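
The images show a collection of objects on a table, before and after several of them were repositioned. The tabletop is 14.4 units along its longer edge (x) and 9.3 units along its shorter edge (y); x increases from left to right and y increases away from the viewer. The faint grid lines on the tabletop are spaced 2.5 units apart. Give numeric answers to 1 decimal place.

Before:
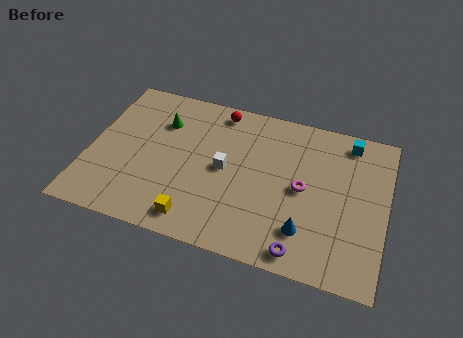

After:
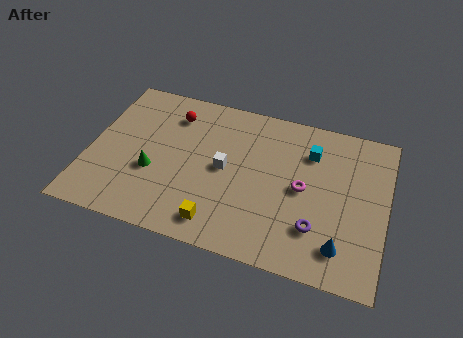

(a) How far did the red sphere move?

2.4

The red sphere moved from about (6.0, 8.2) to (3.8, 7.3), a distance of √(2.2² + 0.9²) ≈ 2.4.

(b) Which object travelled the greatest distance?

the green cone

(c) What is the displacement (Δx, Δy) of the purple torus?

(0.6, 1.5)

The purple torus was at about (10.6, 1.0) and moved to about (11.2, 2.5).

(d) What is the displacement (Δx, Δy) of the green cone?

(-0.1, -3.2)

From the two frames, the green cone sits at roughly (3.3, 6.7) before and (3.2, 3.5) after.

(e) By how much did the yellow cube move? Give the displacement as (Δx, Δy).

(1.1, 0.1)

The yellow cube was at about (5.5, 1.3) and moved to about (6.6, 1.4).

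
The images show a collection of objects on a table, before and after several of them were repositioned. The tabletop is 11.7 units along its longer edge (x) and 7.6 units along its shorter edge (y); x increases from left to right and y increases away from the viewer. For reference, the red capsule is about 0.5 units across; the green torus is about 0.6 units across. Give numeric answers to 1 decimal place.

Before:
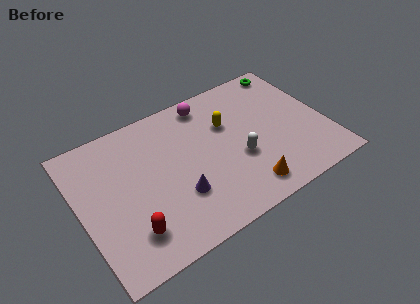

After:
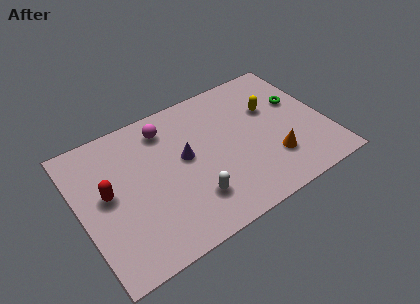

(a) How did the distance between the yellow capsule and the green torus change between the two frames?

-2.5

Before: roughly 3.8 units apart; after: 1.3. That's 2.5 units closer together.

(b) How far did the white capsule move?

2.6

The white capsule was near (7.4, 2.9) before and (5.0, 1.9) after, so it travelled √(2.4² + 1.0²) ≈ 2.6 units.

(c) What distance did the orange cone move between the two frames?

1.7

The orange cone was near (7.4, 1.2) before and (8.9, 2.1) after, so it travelled √(1.5² + 0.9²) ≈ 1.7 units.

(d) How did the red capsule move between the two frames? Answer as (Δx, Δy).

(-0.7, 2.4)

The red capsule started near (2.0, 1.7) and ended near (1.3, 4.1).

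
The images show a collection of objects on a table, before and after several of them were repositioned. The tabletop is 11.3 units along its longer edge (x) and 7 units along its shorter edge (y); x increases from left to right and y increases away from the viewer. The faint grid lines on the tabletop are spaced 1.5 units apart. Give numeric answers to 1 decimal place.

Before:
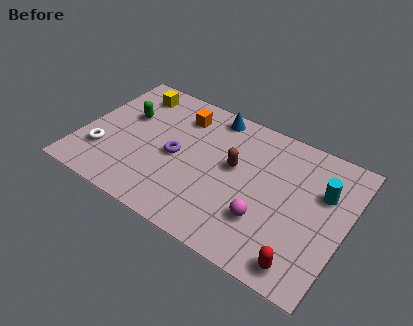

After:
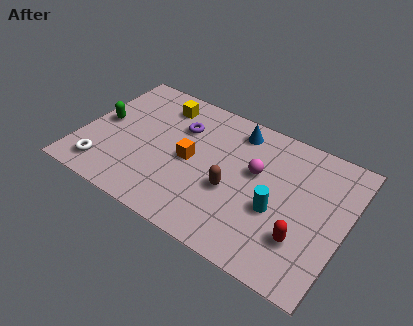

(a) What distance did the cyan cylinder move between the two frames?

2.5

The cyan cylinder was near (10.2, 4.6) before and (8.5, 2.8) after, so it travelled √(1.7² + 1.8²) ≈ 2.5 units.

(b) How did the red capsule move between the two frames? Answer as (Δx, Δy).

(-0.2, 1.1)

The red capsule started near (9.9, 0.9) and ended near (9.7, 2.0).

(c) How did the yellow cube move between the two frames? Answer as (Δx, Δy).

(1.3, -0.1)

The yellow cube started near (1.7, 5.8) and ended near (3.0, 5.7).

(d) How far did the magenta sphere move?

2.2

The magenta sphere moved from about (8.1, 2.1) to (7.4, 4.2), a distance of √(0.7² + 2.1²) ≈ 2.2.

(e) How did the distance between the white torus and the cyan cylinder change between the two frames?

-2.1

They were about 9.5 units apart before and 7.4 after — 2.1 units closer together.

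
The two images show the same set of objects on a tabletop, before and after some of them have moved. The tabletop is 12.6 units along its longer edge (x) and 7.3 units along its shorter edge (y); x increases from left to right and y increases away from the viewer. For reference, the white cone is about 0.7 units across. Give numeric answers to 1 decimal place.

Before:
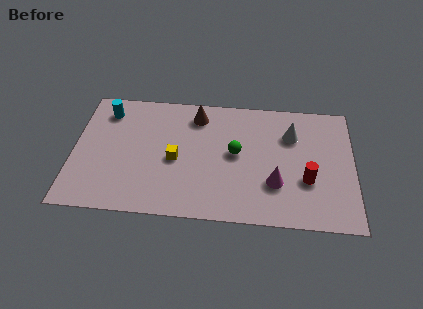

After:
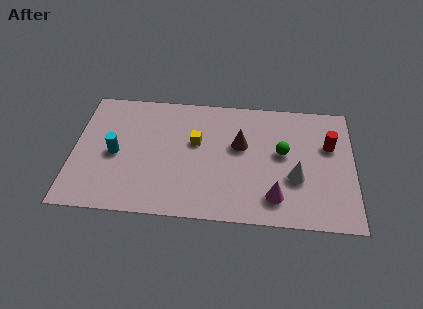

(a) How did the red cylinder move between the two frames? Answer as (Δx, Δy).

(1.0, 2.1)

From the two frames, the red cylinder sits at roughly (10.5, 2.6) before and (11.5, 4.7) after.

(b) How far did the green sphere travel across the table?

2.1

The green sphere moved from about (7.3, 3.9) to (9.4, 4.1), a distance of √(2.1² + 0.2²) ≈ 2.1.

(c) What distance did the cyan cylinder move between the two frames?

2.5

The cyan cylinder was near (1.4, 5.9) before and (1.9, 3.4) after, so it travelled √(0.5² + 2.5²) ≈ 2.5 units.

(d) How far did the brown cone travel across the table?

2.6

The brown cone was near (5.5, 6.0) before and (7.5, 4.4) after, so it travelled √(2.0² + 1.6²) ≈ 2.6 units.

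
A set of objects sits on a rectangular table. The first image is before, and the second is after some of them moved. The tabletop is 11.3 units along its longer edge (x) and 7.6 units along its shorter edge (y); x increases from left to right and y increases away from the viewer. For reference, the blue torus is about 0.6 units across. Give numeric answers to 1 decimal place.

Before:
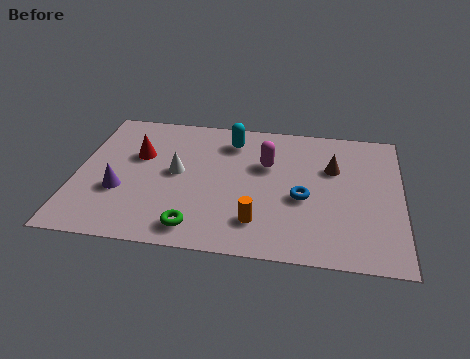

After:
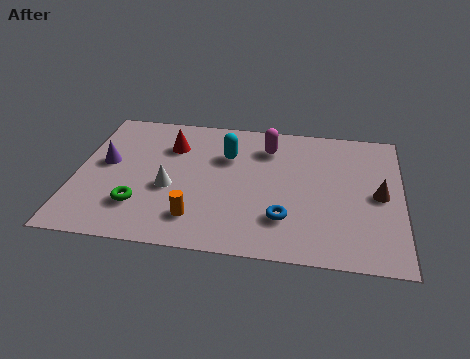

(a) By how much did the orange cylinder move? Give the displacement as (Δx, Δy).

(-2.1, -0.1)

The orange cylinder was at about (6.4, 1.7) and moved to about (4.3, 1.6).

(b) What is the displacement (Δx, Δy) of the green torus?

(-2.0, 0.9)

The green torus was at about (4.3, 1.1) and moved to about (2.3, 2.0).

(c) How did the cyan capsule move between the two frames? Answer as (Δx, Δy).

(-0.1, -0.9)

From the two frames, the cyan capsule sits at roughly (5.3, 6.1) before and (5.2, 5.2) after.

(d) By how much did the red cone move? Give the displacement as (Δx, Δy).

(1.1, 0.7)

The red cone started near (2.1, 4.8) and ended near (3.2, 5.5).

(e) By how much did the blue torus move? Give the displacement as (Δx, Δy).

(-0.6, -1.2)

From the two frames, the blue torus sits at roughly (7.9, 3.2) before and (7.3, 2.0) after.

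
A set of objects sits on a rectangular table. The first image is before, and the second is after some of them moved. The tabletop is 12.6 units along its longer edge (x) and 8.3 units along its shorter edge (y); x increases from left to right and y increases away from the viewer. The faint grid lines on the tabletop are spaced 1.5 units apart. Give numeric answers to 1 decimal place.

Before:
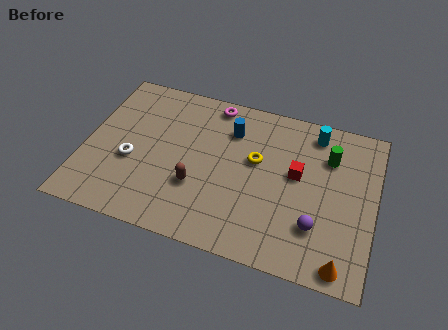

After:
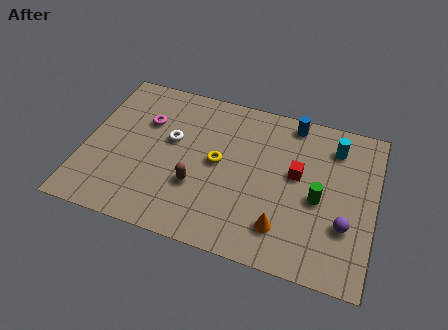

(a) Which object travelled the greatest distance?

the magenta torus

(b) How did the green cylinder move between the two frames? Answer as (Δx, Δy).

(-0.3, -2.3)

From the two frames, the green cylinder sits at roughly (10.5, 6.0) before and (10.2, 3.7) after.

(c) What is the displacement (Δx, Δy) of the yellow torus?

(-1.6, -0.6)

From the two frames, the yellow torus sits at roughly (7.4, 4.9) before and (5.8, 4.3) after.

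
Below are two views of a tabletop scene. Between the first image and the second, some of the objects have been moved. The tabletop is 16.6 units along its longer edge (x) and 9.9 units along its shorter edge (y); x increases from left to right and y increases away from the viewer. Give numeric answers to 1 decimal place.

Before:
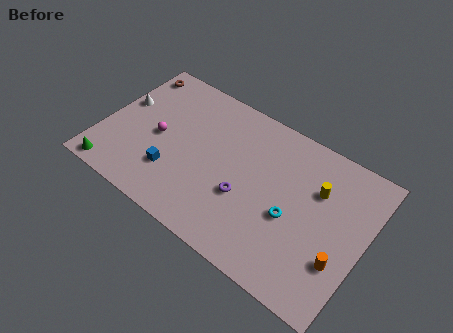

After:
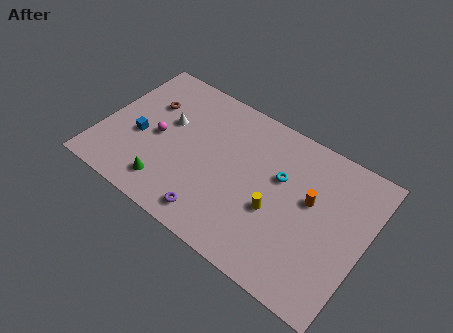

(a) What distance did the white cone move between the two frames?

3.0

The white cone moved from about (0.9, 5.9) to (3.9, 6.0), a distance of √(3.0² + 0.1²) ≈ 3.0.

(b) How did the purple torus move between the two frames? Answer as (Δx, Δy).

(-1.6, -2.3)

The purple torus was at about (9.3, 3.7) and moved to about (7.7, 1.4).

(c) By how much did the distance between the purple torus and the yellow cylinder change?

-0.8

They were about 5.1 units apart before and 4.3 after — 0.8 units closer together.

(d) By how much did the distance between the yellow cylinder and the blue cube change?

-0.6

Before: roughly 9.4 units apart; after: 8.8. That's 0.6 units closer together.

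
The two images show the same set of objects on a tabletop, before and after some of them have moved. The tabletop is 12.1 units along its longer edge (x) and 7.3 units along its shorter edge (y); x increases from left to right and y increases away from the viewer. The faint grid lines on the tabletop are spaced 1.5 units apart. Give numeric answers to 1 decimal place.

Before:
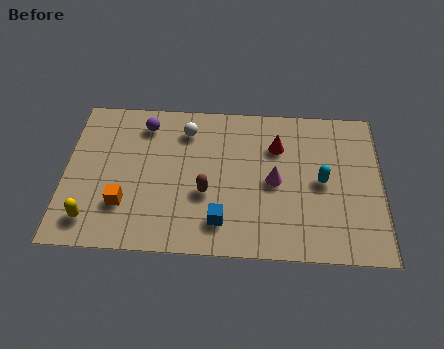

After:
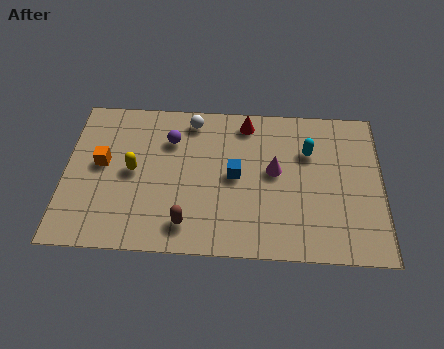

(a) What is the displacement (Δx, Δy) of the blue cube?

(0.5, 2.2)

From the two frames, the blue cube sits at roughly (6.0, 1.5) before and (6.5, 3.7) after.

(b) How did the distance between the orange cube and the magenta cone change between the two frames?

+0.7

The distance was about 5.9 in the first image and 6.6 in the second, so they moved 0.7 units further apart.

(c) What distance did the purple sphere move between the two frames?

1.2

From (3.0, 6.0) to (4.0, 5.3), the purple sphere covered √(1.0² + 0.7²) ≈ 1.2 units.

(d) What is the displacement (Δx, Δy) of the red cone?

(-1.2, 1.1)

From the two frames, the red cone sits at roughly (8.1, 5.2) before and (6.9, 6.3) after.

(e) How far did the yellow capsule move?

2.8

From (1.1, 1.3) to (2.6, 3.7), the yellow capsule covered √(1.5² + 2.4²) ≈ 2.8 units.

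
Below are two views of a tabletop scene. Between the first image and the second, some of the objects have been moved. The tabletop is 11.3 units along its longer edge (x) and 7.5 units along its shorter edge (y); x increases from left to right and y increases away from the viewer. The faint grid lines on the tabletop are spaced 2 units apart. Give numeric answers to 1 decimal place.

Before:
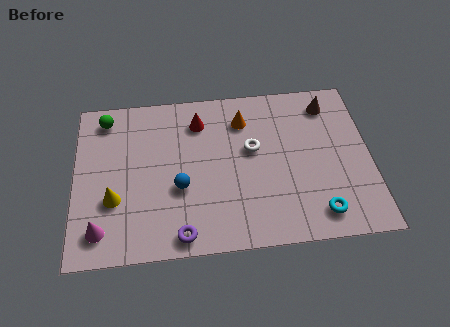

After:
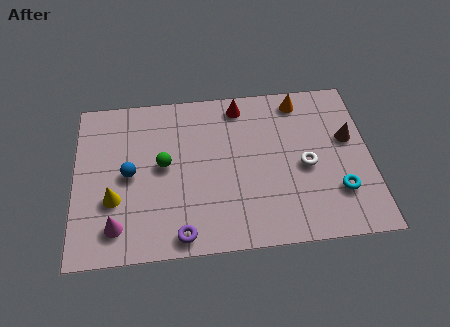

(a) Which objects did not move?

the yellow cone and the purple torus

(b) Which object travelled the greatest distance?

the green sphere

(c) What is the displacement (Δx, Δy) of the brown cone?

(0.7, -1.7)

From the two frames, the brown cone sits at roughly (9.8, 6.2) before and (10.5, 4.5) after.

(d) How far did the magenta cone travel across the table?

0.6

From (1.0, 1.3) to (1.6, 1.4), the magenta cone covered √(0.6² + 0.1²) ≈ 0.6 units.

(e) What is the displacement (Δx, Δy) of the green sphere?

(2.2, -2.4)

The green sphere started near (1.2, 6.4) and ended near (3.4, 4.0).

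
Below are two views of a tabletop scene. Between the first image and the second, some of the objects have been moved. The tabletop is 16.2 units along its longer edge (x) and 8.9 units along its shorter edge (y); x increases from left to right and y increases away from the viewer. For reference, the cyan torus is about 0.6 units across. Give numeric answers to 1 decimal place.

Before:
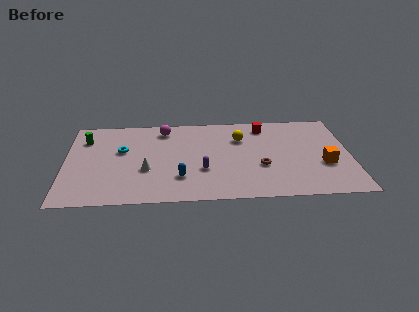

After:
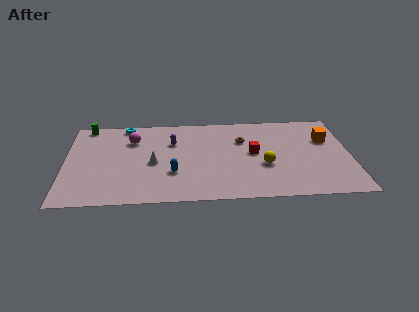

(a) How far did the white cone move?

0.8

The white cone was near (4.6, 3.3) before and (5.0, 4.0) after, so it travelled √(0.4² + 0.7²) ≈ 0.8 units.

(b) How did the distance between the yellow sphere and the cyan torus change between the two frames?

+2.3

Before: roughly 6.9 units apart; after: 9.2. That's 2.3 units further apart.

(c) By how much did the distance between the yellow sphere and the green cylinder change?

+2.2

Before: roughly 8.9 units apart; after: 11.1. That's 2.2 units further apart.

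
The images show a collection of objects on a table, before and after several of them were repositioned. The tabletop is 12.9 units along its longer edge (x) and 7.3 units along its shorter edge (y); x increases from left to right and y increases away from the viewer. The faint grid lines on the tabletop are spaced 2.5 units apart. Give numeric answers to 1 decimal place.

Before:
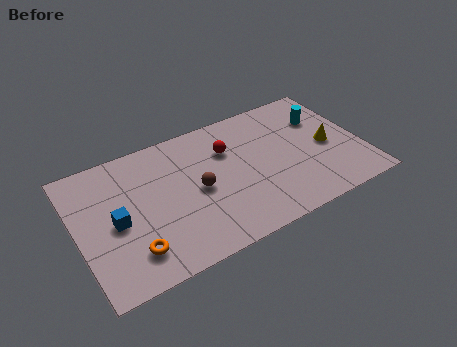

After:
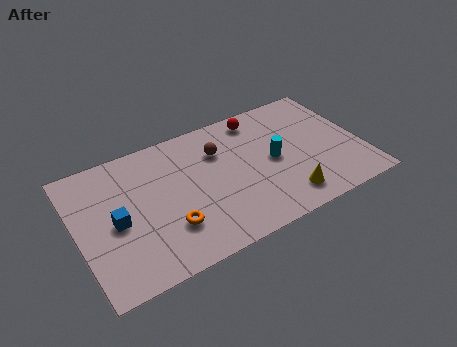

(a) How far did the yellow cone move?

3.1

The yellow cone moved from about (11.4, 3.4) to (9.1, 1.3), a distance of √(2.3² + 2.1²) ≈ 3.1.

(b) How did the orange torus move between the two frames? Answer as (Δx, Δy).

(1.7, 0.5)

From the two frames, the orange torus sits at roughly (2.2, 1.6) before and (3.9, 2.1) after.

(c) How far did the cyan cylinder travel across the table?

2.9

From (11.4, 5.1) to (8.9, 3.6), the cyan cylinder covered √(2.5² + 1.5²) ≈ 2.9 units.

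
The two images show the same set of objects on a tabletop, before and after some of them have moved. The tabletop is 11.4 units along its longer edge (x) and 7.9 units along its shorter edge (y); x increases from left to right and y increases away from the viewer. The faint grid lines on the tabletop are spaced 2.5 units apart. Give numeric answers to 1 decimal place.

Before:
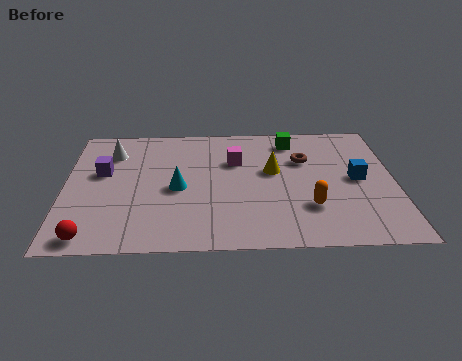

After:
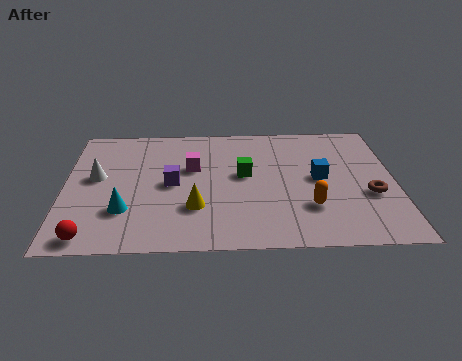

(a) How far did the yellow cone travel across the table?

3.5

The yellow cone was near (7.2, 4.6) before and (4.5, 2.4) after, so it travelled √(2.7² + 2.2²) ≈ 3.5 units.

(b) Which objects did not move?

the red sphere and the orange capsule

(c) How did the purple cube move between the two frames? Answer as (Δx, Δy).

(2.4, -0.8)

The purple cube was at about (1.3, 4.7) and moved to about (3.7, 3.9).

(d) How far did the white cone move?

1.7

The white cone moved from about (1.6, 6.0) to (1.1, 4.4), a distance of √(0.5² + 1.6²) ≈ 1.7.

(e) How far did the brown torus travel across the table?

3.2

The brown torus moved from about (8.3, 5.3) to (10.5, 3.0), a distance of √(2.2² + 2.3²) ≈ 3.2.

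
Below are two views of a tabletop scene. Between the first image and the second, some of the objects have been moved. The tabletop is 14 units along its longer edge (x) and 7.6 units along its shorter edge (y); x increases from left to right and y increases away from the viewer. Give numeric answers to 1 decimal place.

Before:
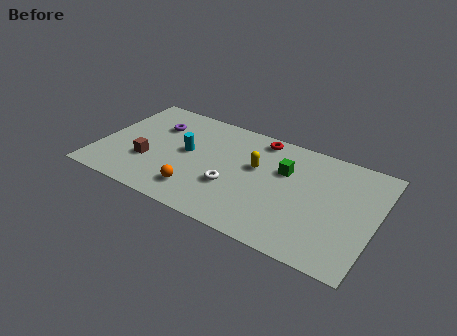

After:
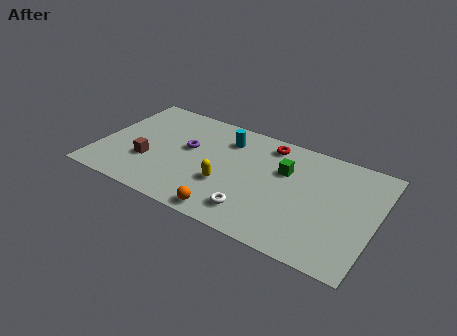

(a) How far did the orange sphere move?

1.9

The orange sphere moved from about (5.3, 1.6) to (7.0, 0.8), a distance of √(1.7² + 0.8²) ≈ 1.9.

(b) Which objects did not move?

the green cube and the brown cube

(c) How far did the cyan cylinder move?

2.5

The cyan cylinder was near (4.4, 4.1) before and (6.2, 5.9) after, so it travelled √(1.8² + 1.8²) ≈ 2.5 units.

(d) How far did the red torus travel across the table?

0.5

The red torus was near (7.8, 6.7) before and (8.3, 6.5) after, so it travelled √(0.5² + 0.2²) ≈ 0.5 units.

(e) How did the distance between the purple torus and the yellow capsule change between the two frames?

-2.6

They were about 5.4 units apart before and 2.8 after — 2.6 units closer together.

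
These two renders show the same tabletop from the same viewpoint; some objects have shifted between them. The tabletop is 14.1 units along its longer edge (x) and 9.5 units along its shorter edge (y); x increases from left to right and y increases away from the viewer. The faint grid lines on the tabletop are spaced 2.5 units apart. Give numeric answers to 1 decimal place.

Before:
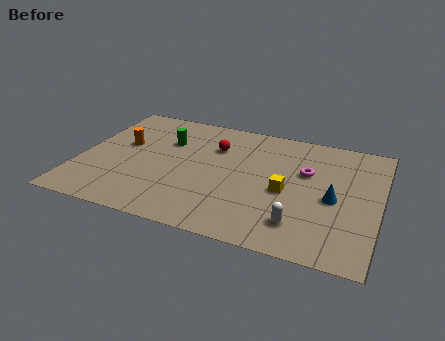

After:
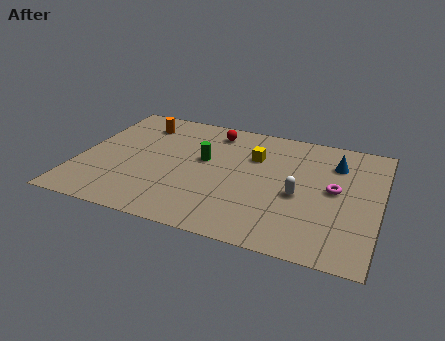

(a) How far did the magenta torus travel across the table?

1.7

The magenta torus was near (10.6, 6.0) before and (12.0, 5.0) after, so it travelled √(1.4² + 1.0²) ≈ 1.7 units.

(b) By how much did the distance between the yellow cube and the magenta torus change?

+2.2

Before: roughly 2.0 units apart; after: 4.2. That's 2.2 units further apart.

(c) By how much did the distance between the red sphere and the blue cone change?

-0.3

Before: roughly 6.3 units apart; after: 6.0. That's 0.3 units closer together.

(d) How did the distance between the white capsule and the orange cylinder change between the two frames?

-0.8

The distance was about 9.4 in the first image and 8.6 in the second, so they moved 0.8 units closer together.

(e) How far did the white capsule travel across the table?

2.1

The white capsule was near (10.6, 2.0) before and (10.4, 4.1) after, so it travelled √(0.2² + 2.1²) ≈ 2.1 units.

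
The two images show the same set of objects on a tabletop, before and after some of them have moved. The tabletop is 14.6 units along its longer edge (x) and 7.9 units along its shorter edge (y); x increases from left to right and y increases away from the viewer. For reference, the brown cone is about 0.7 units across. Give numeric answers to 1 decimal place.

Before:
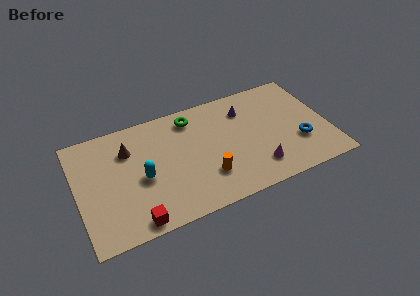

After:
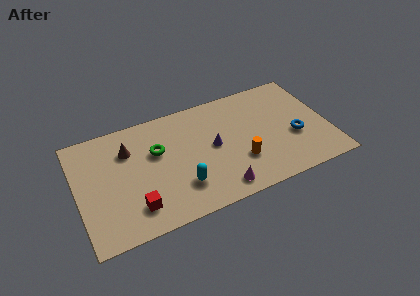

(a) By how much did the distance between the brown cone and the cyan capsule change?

+2.2

The distance was about 2.3 in the first image and 4.5 in the second, so they moved 2.2 units further apart.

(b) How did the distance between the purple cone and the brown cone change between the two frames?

-1.8

They were about 6.9 units apart before and 5.1 after — 1.8 units closer together.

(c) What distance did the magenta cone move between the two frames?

2.4

The magenta cone moved from about (10.2, 1.7) to (7.9, 1.1), a distance of √(2.3² + 0.6²) ≈ 2.4.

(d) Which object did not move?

the brown cone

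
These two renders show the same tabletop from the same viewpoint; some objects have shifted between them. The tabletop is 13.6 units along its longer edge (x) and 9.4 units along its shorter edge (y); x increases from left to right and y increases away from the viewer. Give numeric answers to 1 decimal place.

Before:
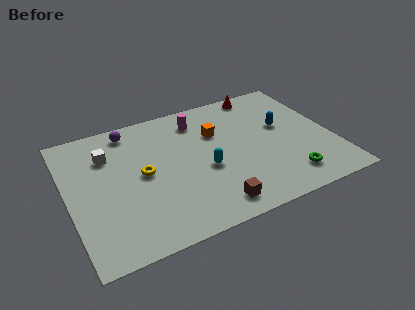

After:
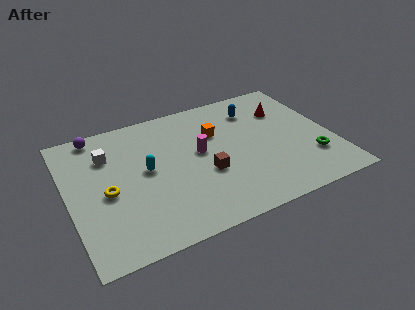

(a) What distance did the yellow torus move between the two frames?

2.0

The yellow torus was near (3.8, 4.8) before and (1.9, 4.2) after, so it travelled √(1.9² + 0.6²) ≈ 2.0 units.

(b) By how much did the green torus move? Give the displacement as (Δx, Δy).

(1.4, 0.9)

The green torus started near (10.9, 1.7) and ended near (12.3, 2.6).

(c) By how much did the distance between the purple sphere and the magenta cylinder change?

+2.4

The distance was about 3.6 in the first image and 6.0 in the second, so they moved 2.4 units further apart.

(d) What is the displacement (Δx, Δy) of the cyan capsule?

(-2.9, 1.1)

The cyan capsule was at about (6.9, 3.9) and moved to about (4.0, 5.0).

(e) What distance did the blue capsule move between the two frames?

2.2

The blue capsule was near (11.2, 5.5) before and (10.0, 7.3) after, so it travelled √(1.2² + 1.8²) ≈ 2.2 units.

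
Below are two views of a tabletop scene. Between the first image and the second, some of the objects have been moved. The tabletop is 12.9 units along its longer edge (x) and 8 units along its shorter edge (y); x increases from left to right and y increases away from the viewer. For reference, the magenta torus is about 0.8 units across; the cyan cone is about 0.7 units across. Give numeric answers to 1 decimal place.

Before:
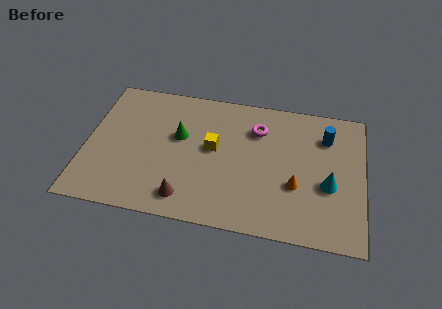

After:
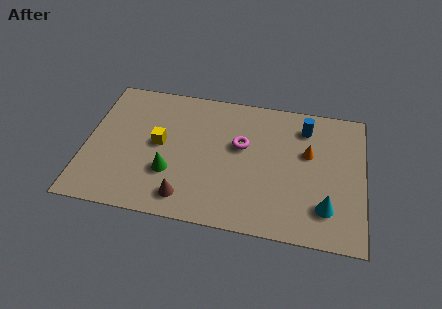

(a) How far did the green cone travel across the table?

2.2

The green cone was near (4.3, 4.8) before and (4.0, 2.6) after, so it travelled √(0.3² + 2.2²) ≈ 2.2 units.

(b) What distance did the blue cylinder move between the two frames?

1.1

From (11.1, 6.0) to (10.1, 6.4), the blue cylinder covered √(1.0² + 0.4²) ≈ 1.1 units.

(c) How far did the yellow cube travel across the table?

2.5

The yellow cube moved from about (5.9, 4.4) to (3.4, 4.2), a distance of √(2.5² + 0.2²) ≈ 2.5.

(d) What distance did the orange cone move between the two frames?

2.1

The orange cone was near (9.8, 2.9) before and (10.3, 4.9) after, so it travelled √(0.5² + 2.0²) ≈ 2.1 units.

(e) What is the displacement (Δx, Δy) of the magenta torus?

(-0.7, -1.1)

The magenta torus was at about (7.9, 5.9) and moved to about (7.2, 4.8).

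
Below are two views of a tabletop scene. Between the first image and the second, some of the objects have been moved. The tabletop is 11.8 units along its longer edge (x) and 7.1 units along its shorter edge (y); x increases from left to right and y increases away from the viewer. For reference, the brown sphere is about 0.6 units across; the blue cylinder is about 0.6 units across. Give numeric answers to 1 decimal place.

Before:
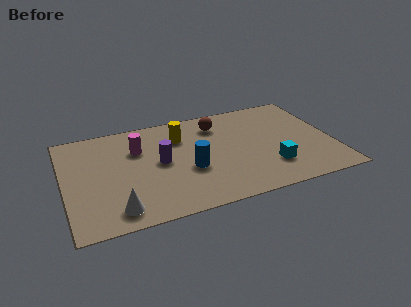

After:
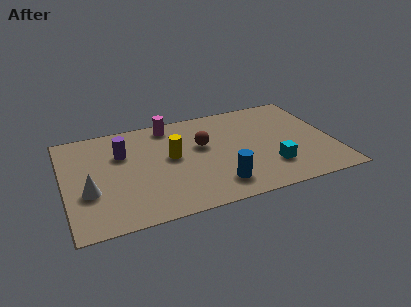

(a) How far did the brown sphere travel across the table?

1.5

The brown sphere was near (6.9, 5.6) before and (6.1, 4.3) after, so it travelled √(0.8² + 1.3²) ≈ 1.5 units.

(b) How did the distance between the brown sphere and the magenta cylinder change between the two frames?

-1.4

The distance was about 3.7 in the first image and 2.3 in the second, so they moved 1.4 units closer together.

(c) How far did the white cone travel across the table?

1.9

The white cone was near (2.1, 1.1) before and (1.0, 2.6) after, so it travelled √(1.1² + 1.5²) ≈ 1.9 units.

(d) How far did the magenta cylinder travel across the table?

2.0

The magenta cylinder moved from about (3.3, 4.9) to (4.8, 6.2), a distance of √(1.5² + 1.3²) ≈ 2.0.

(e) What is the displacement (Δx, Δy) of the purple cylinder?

(-1.6, 1.1)

From the two frames, the purple cylinder sits at roughly (4.2, 3.7) before and (2.6, 4.8) after.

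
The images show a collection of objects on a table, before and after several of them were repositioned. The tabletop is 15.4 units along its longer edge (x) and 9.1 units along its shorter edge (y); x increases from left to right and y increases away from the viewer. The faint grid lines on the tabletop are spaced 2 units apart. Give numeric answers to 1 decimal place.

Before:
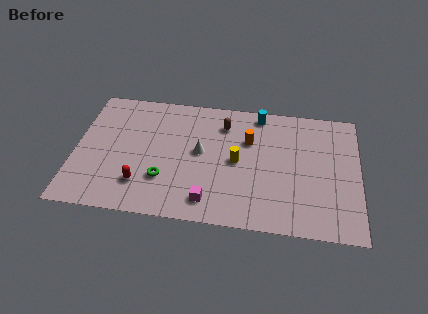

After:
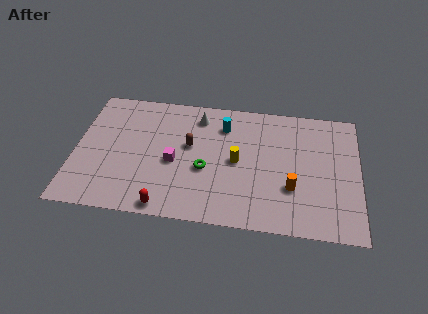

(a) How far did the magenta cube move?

3.2

From (7.4, 1.5) to (5.4, 4.0), the magenta cube covered √(2.0² + 2.5²) ≈ 3.2 units.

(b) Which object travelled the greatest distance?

the orange cylinder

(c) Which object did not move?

the yellow cylinder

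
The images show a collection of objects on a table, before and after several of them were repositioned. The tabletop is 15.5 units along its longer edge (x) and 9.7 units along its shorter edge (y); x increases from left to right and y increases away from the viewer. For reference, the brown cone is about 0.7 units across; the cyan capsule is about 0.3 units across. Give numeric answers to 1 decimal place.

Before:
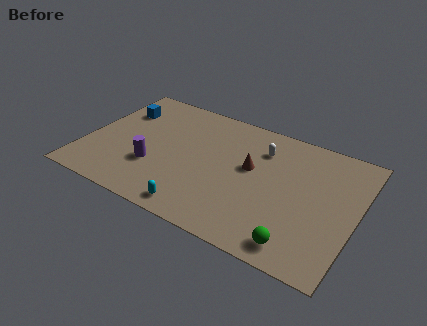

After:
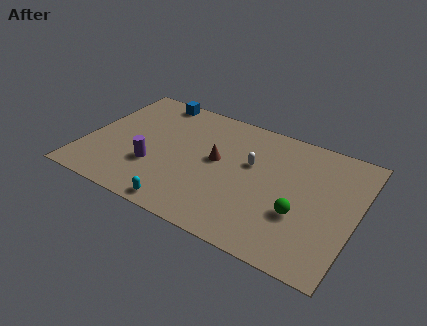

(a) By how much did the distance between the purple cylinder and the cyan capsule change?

-0.5

They were about 3.6 units apart before and 3.1 after — 0.5 units closer together.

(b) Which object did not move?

the purple cylinder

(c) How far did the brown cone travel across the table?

1.9

The brown cone was near (9.4, 5.6) before and (7.5, 5.3) after, so it travelled √(1.9² + 0.3²) ≈ 1.9 units.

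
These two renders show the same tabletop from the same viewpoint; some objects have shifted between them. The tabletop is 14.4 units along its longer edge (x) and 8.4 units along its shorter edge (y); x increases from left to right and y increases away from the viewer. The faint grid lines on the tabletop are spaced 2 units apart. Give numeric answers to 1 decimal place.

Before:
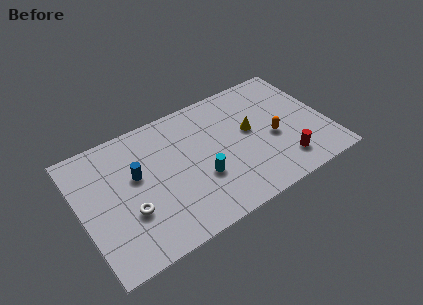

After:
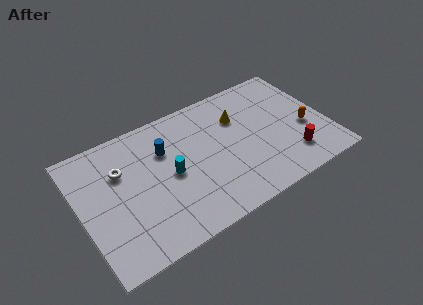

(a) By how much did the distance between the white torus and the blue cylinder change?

+0.4

They were about 2.2 units apart before and 2.6 after — 0.4 units further apart.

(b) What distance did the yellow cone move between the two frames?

1.3

The yellow cone was near (10.0, 4.7) before and (9.5, 5.9) after, so it travelled √(0.5² + 1.2²) ≈ 1.3 units.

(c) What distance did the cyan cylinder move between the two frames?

1.9

The cyan cylinder moved from about (6.8, 3.0) to (5.2, 4.1), a distance of √(1.6² + 1.1²) ≈ 1.9.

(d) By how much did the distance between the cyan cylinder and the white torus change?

-1.1

The distance was about 4.2 in the first image and 3.1 in the second, so they moved 1.1 units closer together.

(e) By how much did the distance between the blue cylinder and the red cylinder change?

-0.9

They were about 8.8 units apart before and 7.9 after — 0.9 units closer together.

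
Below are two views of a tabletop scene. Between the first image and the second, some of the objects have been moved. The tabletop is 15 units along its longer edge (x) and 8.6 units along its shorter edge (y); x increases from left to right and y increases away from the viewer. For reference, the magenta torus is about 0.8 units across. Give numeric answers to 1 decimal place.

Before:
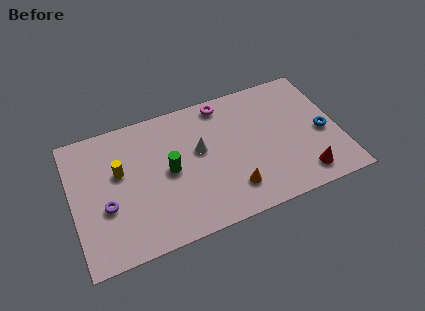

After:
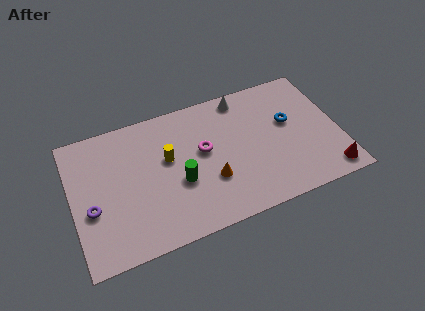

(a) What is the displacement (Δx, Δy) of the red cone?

(1.4, -0.3)

From the two frames, the red cone sits at roughly (12.7, 1.4) before and (14.1, 1.1) after.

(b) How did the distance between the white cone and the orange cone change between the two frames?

+1.8

The distance was about 3.4 in the first image and 5.2 in the second, so they moved 1.8 units further apart.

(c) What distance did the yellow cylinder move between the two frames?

2.7

The yellow cylinder moved from about (2.7, 5.2) to (5.4, 5.1), a distance of √(2.7² + 0.1²) ≈ 2.7.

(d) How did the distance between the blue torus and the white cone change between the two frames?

-3.5

They were about 7.0 units apart before and 3.5 after — 3.5 units closer together.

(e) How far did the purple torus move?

0.8

From (1.8, 3.3) to (1.0, 3.4), the purple torus covered √(0.8² + 0.1²) ≈ 0.8 units.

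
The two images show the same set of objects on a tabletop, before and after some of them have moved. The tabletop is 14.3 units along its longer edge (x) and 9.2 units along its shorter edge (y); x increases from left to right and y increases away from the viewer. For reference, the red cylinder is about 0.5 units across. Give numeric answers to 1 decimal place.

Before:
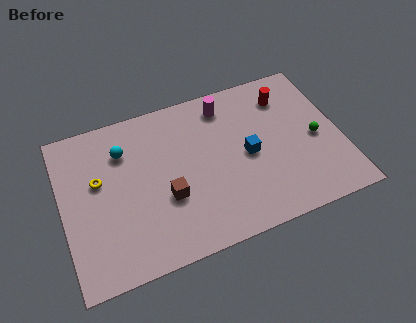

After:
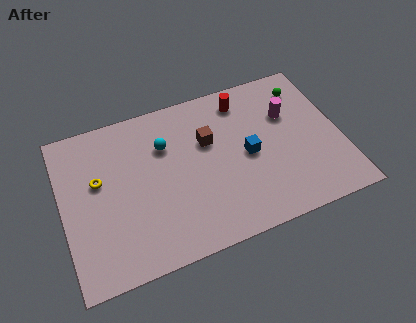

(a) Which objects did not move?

the blue cube and the yellow torus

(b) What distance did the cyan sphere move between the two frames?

2.1

From (3.3, 6.8) to (5.4, 6.4), the cyan sphere covered √(2.1² + 0.4²) ≈ 2.1 units.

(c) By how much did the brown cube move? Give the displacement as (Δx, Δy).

(2.4, 2.5)

The brown cube started near (5.2, 3.4) and ended near (7.6, 5.9).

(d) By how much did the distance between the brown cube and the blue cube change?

-2.0

They were about 4.4 units apart before and 2.4 after — 2.0 units closer together.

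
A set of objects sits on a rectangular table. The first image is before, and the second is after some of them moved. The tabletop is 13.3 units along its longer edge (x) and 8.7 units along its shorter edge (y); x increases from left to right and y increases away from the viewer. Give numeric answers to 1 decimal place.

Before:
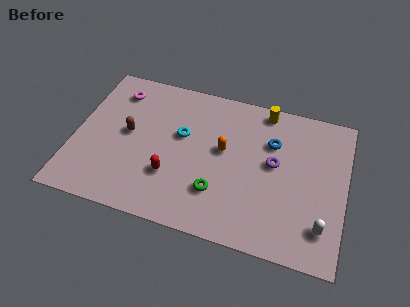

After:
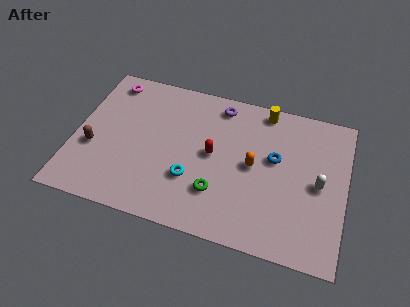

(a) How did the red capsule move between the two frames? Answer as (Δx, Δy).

(1.9, 1.8)

The red capsule was at about (4.9, 2.7) and moved to about (6.8, 4.5).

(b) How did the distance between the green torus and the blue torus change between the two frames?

-0.6

Before: roughly 4.3 units apart; after: 3.7. That's 0.6 units closer together.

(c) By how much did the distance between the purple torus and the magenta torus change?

-2.8

They were about 8.3 units apart before and 5.5 after — 2.8 units closer together.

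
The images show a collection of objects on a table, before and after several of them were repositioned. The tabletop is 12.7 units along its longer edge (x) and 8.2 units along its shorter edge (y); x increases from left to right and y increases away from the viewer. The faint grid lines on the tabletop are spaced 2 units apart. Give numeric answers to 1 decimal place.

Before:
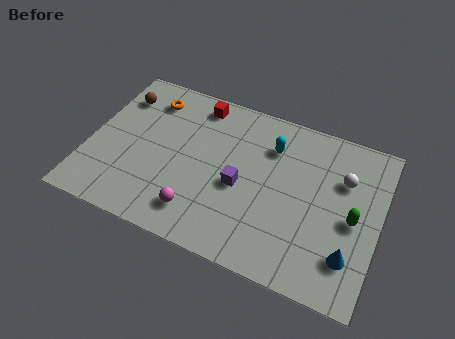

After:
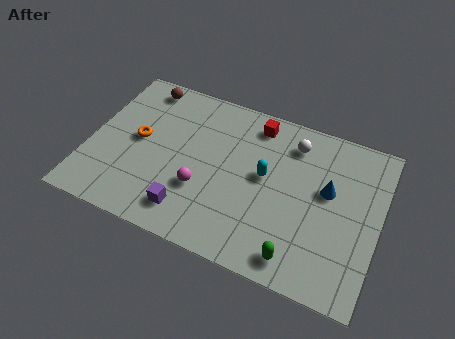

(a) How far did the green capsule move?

3.4

The green capsule was near (11.6, 3.8) before and (9.5, 1.1) after, so it travelled √(2.1² + 2.7²) ≈ 3.4 units.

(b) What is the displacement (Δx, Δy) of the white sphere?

(-2.3, 1.0)

The white sphere started near (11.0, 5.6) and ended near (8.7, 6.6).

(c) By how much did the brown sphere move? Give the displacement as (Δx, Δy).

(0.9, 0.9)

The brown sphere started near (1.0, 6.3) and ended near (1.9, 7.2).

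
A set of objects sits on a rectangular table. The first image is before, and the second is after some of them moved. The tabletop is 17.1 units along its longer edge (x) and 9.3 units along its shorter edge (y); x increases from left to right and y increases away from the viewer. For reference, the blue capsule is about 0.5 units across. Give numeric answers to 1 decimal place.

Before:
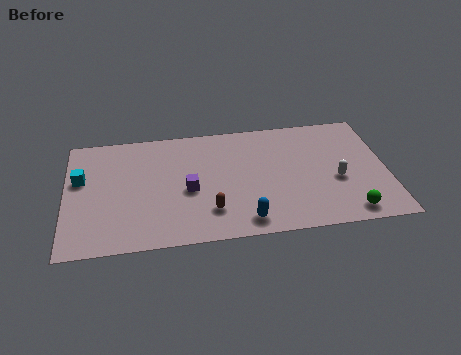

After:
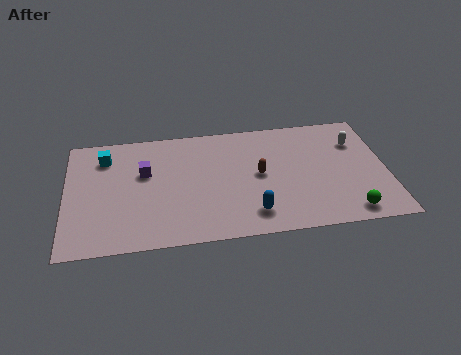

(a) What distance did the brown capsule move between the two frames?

3.7

The brown capsule was near (7.6, 2.3) before and (10.3, 4.8) after, so it travelled √(2.7² + 2.5²) ≈ 3.7 units.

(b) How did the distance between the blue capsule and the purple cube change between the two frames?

+2.9

Before: roughly 4.0 units apart; after: 6.9. That's 2.9 units further apart.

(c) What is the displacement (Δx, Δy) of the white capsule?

(1.2, 2.9)

The white capsule was at about (14.4, 3.8) and moved to about (15.6, 6.7).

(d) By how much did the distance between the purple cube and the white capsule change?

+3.5

The distance was about 7.9 in the first image and 11.4 in the second, so they moved 3.5 units further apart.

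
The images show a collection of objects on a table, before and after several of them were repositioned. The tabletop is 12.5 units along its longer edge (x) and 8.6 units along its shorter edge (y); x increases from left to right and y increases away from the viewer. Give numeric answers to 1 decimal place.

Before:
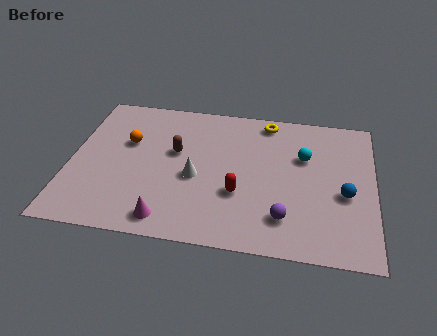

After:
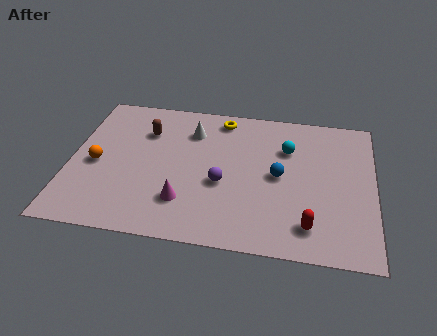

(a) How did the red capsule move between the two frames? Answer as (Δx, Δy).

(2.9, -1.4)

The red capsule was at about (7.0, 3.0) and moved to about (9.9, 1.6).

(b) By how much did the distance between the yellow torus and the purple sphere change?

-1.8

They were about 5.8 units apart before and 4.0 after — 1.8 units closer together.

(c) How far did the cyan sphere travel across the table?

0.8

From (9.6, 5.6) to (8.9, 6.0), the cyan sphere covered √(0.7² + 0.4²) ≈ 0.8 units.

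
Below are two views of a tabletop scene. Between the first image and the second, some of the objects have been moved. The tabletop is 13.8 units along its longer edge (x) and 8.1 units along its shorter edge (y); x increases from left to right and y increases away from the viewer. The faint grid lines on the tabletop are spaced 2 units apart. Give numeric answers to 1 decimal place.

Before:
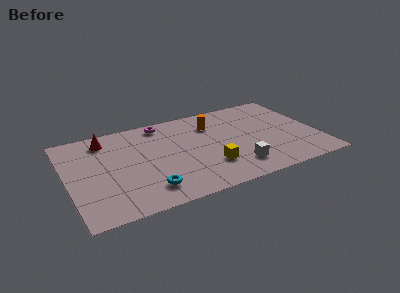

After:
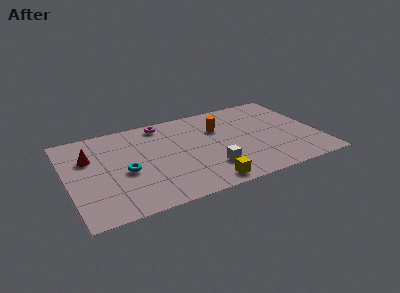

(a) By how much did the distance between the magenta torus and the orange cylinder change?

+0.5

The distance was about 2.9 in the first image and 3.4 in the second, so they moved 0.5 units further apart.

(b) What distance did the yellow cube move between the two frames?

1.5

From (7.6, 2.3) to (7.2, 0.9), the yellow cube covered √(0.4² + 1.4²) ≈ 1.5 units.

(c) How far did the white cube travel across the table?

1.5

The white cube was near (9.0, 1.7) before and (7.6, 2.1) after, so it travelled √(1.4² + 0.4²) ≈ 1.5 units.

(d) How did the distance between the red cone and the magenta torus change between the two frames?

+1.3

The distance was about 3.2 in the first image and 4.5 in the second, so they moved 1.3 units further apart.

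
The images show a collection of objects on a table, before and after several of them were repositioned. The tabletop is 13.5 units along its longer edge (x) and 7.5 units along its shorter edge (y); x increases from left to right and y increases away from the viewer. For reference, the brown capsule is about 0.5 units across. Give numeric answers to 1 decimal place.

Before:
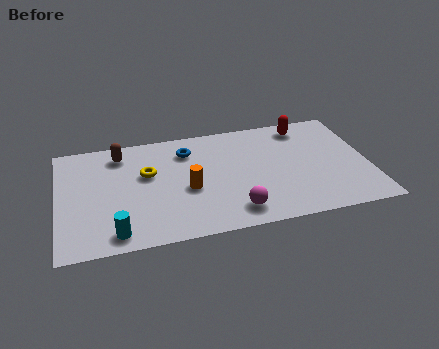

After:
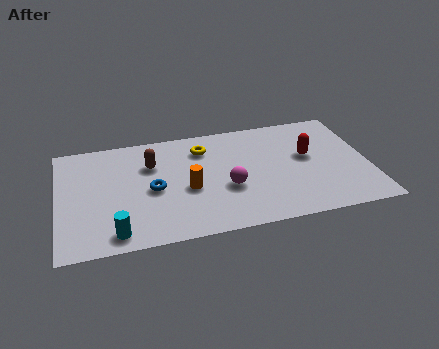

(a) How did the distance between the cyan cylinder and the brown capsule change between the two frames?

-0.7

Before: roughly 5.2 units apart; after: 4.5. That's 0.7 units closer together.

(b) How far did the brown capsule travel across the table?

1.6

From (2.8, 6.2) to (4.1, 5.2), the brown capsule covered √(1.3² + 1.0²) ≈ 1.6 units.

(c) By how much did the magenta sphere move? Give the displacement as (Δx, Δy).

(-0.2, 1.6)

The magenta sphere was at about (7.5, 1.3) and moved to about (7.3, 2.9).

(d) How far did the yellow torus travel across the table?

2.8

The yellow torus was near (3.9, 4.6) before and (6.4, 5.8) after, so it travelled √(2.5² + 1.2²) ≈ 2.8 units.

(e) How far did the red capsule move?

2.1

From (10.9, 6.4) to (10.9, 4.3), the red capsule covered √(0.0² + 2.1²) ≈ 2.1 units.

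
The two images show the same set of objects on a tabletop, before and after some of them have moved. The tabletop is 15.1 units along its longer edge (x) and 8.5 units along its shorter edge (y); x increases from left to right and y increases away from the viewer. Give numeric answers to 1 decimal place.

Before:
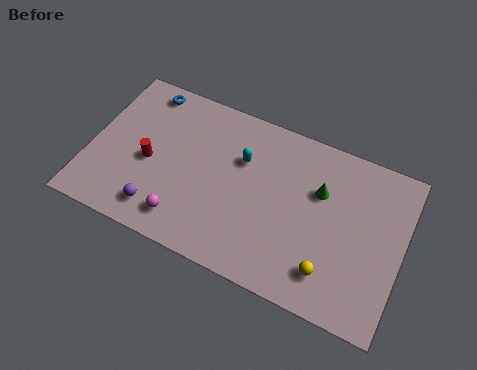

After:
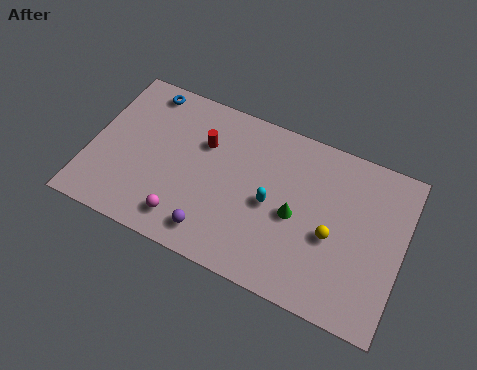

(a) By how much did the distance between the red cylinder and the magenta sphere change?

+1.3

Before: roughly 3.0 units apart; after: 4.3. That's 1.3 units further apart.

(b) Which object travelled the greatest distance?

the red cylinder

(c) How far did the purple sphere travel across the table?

2.6

From (3.7, 1.5) to (6.3, 1.4), the purple sphere covered √(2.6² + 0.1²) ≈ 2.6 units.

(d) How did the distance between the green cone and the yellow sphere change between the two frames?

-2.1

The distance was about 3.9 in the first image and 1.8 in the second, so they moved 2.1 units closer together.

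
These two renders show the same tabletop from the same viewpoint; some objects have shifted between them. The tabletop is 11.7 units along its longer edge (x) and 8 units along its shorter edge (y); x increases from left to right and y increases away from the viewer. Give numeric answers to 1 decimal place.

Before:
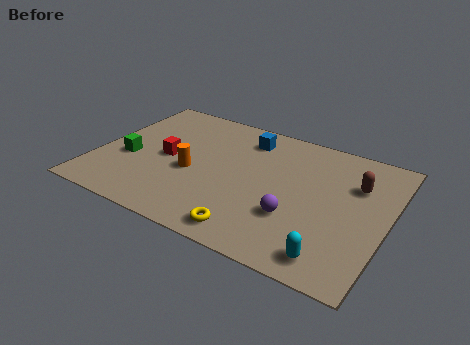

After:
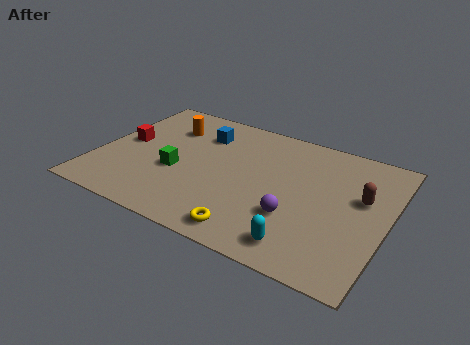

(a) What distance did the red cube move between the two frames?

1.8

The red cube was near (2.8, 3.9) before and (1.0, 4.2) after, so it travelled √(1.8² + 0.3²) ≈ 1.8 units.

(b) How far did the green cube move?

2.0

The green cube was near (1.3, 3.2) before and (3.3, 3.2) after, so it travelled √(2.0² + 0.0²) ≈ 2.0 units.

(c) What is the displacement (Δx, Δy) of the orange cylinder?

(-1.4, 2.5)

The orange cylinder was at about (3.9, 3.4) and moved to about (2.5, 5.9).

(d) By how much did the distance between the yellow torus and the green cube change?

-1.8

Before: roughly 5.8 units apart; after: 4.0. That's 1.8 units closer together.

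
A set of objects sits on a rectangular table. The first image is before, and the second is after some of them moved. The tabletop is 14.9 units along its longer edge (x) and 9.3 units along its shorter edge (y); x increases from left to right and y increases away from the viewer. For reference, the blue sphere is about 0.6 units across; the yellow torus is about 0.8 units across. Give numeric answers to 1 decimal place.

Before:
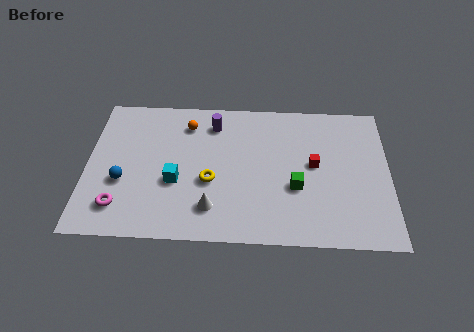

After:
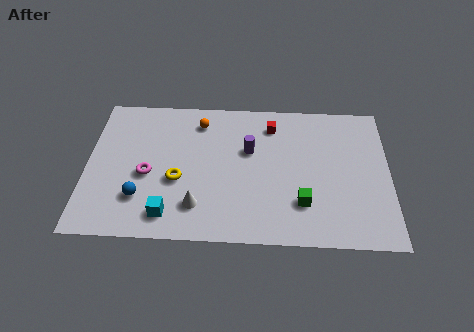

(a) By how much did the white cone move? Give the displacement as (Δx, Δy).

(-0.7, 0.1)

The white cone started near (6.2, 2.0) and ended near (5.5, 2.1).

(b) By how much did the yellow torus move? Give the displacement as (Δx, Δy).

(-1.6, 0.0)

The yellow torus was at about (6.1, 3.7) and moved to about (4.5, 3.7).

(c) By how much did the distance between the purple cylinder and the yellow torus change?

+0.3

They were about 3.8 units apart before and 4.1 after — 0.3 units further apart.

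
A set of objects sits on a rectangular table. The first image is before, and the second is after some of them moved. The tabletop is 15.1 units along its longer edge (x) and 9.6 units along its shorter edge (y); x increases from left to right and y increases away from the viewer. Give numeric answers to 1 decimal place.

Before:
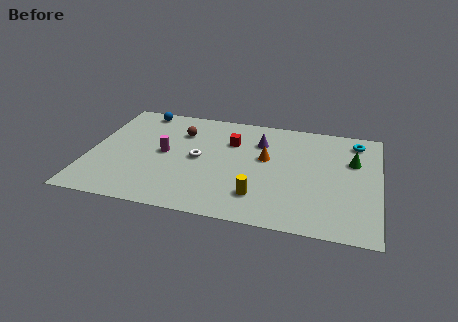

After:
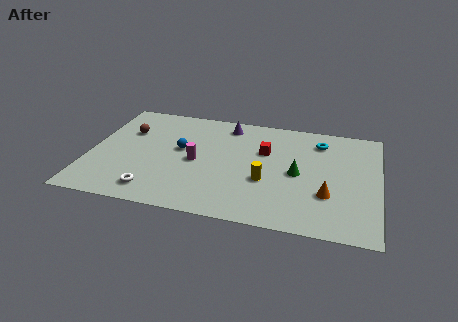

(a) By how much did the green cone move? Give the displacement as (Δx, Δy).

(-2.8, -1.7)

The green cone was at about (13.7, 6.3) and moved to about (10.9, 4.6).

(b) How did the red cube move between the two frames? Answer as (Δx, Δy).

(1.8, -0.5)

The red cube was at about (7.3, 6.7) and moved to about (9.1, 6.2).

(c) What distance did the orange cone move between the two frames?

4.1

The orange cone was near (9.2, 5.6) before and (12.5, 3.1) after, so it travelled √(3.3² + 2.5²) ≈ 4.1 units.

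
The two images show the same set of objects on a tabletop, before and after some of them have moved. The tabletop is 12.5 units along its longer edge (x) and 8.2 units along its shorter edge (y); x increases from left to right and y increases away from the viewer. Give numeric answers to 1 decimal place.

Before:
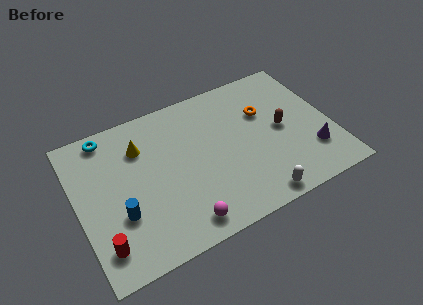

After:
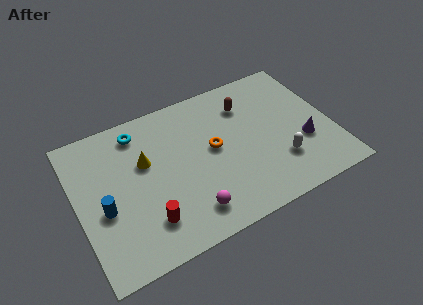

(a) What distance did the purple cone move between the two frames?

0.8

From (11.3, 2.2) to (11.0, 2.9), the purple cone covered √(0.3² + 0.7²) ≈ 0.8 units.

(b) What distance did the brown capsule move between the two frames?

2.6

The brown capsule was near (10.1, 4.1) before and (8.6, 6.2) after, so it travelled √(1.5² + 2.1²) ≈ 2.6 units.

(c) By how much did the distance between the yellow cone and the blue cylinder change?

-0.7

Before: roughly 3.5 units apart; after: 2.8. That's 0.7 units closer together.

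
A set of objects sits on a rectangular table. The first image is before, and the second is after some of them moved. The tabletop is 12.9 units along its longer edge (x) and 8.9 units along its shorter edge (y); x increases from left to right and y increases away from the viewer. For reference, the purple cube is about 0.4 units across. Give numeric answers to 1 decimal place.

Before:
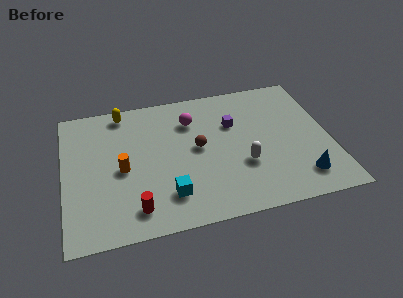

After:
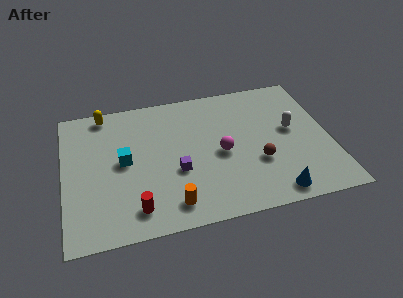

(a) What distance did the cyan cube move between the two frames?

3.3

From (4.9, 2.0) to (2.9, 4.6), the cyan cube covered √(2.0² + 2.6²) ≈ 3.3 units.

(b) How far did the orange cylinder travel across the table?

3.5

From (2.8, 4.1) to (5.0, 1.4), the orange cylinder covered √(2.2² + 2.7²) ≈ 3.5 units.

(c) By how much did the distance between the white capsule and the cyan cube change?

+4.3

Before: roughly 3.9 units apart; after: 8.2. That's 4.3 units further apart.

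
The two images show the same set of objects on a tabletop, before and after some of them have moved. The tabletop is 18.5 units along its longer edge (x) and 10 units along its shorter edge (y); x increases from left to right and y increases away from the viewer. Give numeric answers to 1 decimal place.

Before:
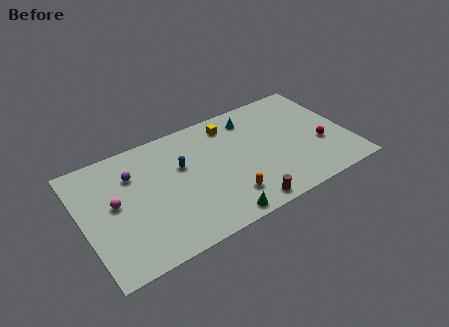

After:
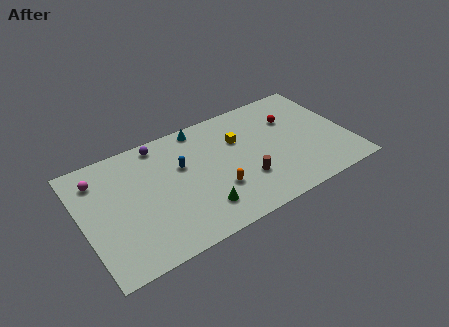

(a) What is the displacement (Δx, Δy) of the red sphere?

(-1.6, 3.2)

The red sphere was at about (16.5, 3.7) and moved to about (14.9, 6.9).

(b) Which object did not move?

the blue capsule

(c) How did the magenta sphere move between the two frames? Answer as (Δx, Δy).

(-0.8, 2.5)

From the two frames, the magenta sphere sits at roughly (2.2, 5.4) before and (1.4, 7.9) after.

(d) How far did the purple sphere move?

2.7

From (3.7, 7.2) to (5.8, 8.9), the purple sphere covered √(2.1² + 1.7²) ≈ 2.7 units.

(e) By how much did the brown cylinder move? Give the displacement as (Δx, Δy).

(0.4, 2.1)

The brown cylinder was at about (10.6, 1.0) and moved to about (11.0, 3.1).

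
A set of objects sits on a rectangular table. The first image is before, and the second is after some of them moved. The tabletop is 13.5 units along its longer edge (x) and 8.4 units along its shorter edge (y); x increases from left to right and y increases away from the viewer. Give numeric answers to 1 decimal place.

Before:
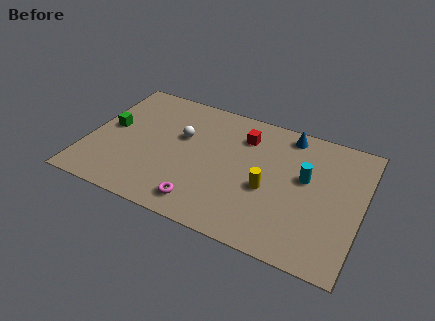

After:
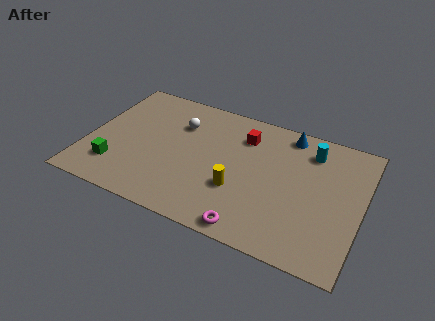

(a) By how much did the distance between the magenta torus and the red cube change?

+0.4

They were about 5.3 units apart before and 5.7 after — 0.4 units further apart.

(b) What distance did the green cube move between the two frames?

2.6

The green cube moved from about (1.0, 4.5) to (1.6, 2.0), a distance of √(0.6² + 2.5²) ≈ 2.6.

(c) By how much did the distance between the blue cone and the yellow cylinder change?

+1.0

The distance was about 3.9 in the first image and 4.9 in the second, so they moved 1.0 units further apart.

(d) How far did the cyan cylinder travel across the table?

1.8

The cyan cylinder was near (10.7, 4.9) before and (10.8, 6.7) after, so it travelled √(0.1² + 1.8²) ≈ 1.8 units.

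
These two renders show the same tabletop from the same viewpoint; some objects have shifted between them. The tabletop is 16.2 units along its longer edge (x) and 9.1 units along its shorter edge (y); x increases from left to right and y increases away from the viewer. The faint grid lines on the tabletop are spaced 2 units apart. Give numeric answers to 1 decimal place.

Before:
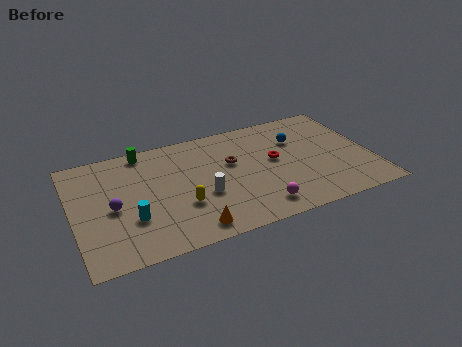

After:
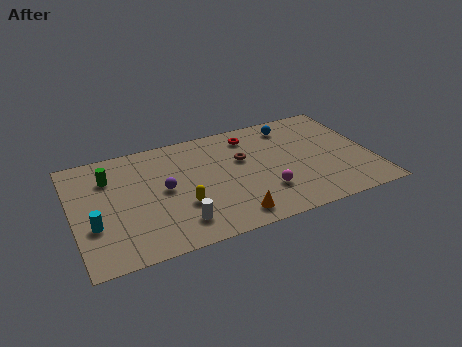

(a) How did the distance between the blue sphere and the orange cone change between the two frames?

-0.7

Before: roughly 8.2 units apart; after: 7.5. That's 0.7 units closer together.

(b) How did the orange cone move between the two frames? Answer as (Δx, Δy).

(2.2, 0.1)

The orange cone started near (6.0, 1.2) and ended near (8.2, 1.3).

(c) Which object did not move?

the yellow capsule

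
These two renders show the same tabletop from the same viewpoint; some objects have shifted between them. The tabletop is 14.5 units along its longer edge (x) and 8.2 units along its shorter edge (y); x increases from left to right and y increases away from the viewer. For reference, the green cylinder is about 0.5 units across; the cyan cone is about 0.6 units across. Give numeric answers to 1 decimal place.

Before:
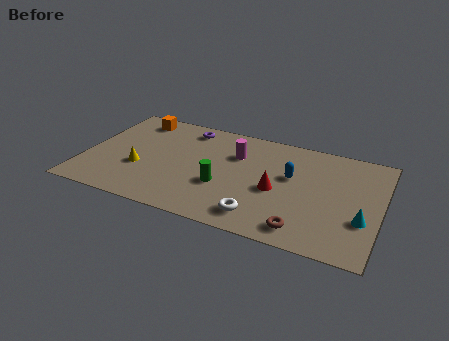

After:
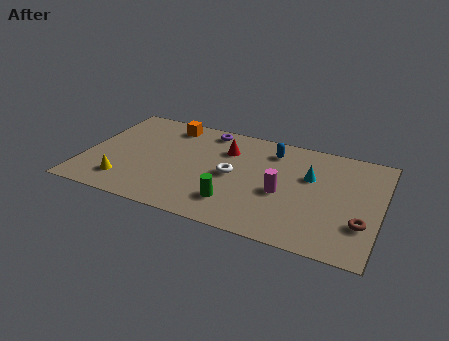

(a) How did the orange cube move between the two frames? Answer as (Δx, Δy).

(1.7, 0.0)

From the two frames, the orange cube sits at roughly (2.1, 7.0) before and (3.8, 7.0) after.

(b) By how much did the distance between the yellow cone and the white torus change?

-0.7

Before: roughly 6.3 units apart; after: 5.6. That's 0.7 units closer together.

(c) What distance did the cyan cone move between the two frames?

3.6

From (13.7, 2.8) to (11.0, 5.2), the cyan cone covered √(2.7² + 2.4²) ≈ 3.6 units.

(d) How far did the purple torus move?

1.0

The purple torus was near (4.7, 7.0) before and (5.7, 7.2) after, so it travelled √(1.0² + 0.2²) ≈ 1.0 units.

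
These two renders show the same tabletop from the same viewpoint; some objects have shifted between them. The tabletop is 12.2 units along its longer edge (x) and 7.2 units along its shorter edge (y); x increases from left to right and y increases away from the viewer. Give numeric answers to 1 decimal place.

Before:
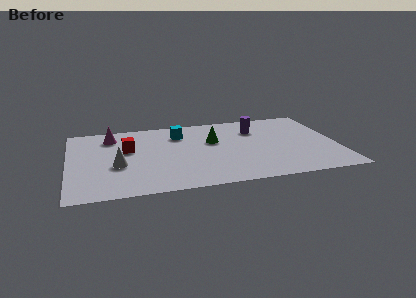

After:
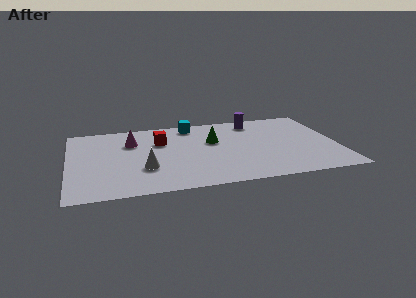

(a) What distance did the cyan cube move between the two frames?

1.0

The cyan cube moved from about (5.1, 5.5) to (5.7, 6.3), a distance of √(0.6² + 0.8²) ≈ 1.0.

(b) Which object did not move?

the green cone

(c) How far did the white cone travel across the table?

1.3

The white cone moved from about (2.2, 2.9) to (3.4, 2.4), a distance of √(1.2² + 0.5²) ≈ 1.3.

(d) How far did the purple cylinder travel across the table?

0.8

The purple cylinder was near (8.6, 5.3) before and (8.6, 6.1) after, so it travelled √(0.0² + 0.8²) ≈ 0.8 units.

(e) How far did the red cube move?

1.6

The red cube was near (2.7, 4.4) before and (4.2, 4.9) after, so it travelled √(1.5² + 0.5²) ≈ 1.6 units.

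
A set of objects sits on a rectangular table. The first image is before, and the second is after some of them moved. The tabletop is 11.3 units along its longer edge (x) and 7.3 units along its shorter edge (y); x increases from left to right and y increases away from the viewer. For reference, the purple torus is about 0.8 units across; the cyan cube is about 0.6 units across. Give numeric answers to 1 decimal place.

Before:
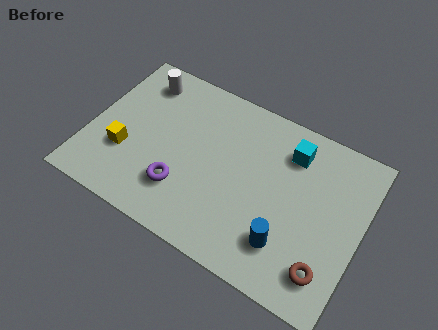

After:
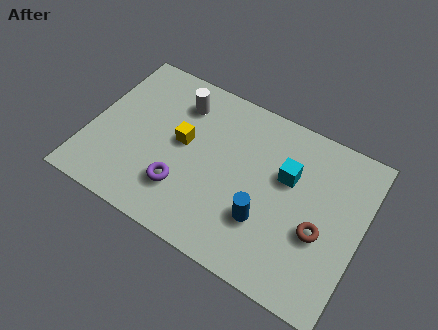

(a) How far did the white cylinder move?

1.7

The white cylinder was near (1.7, 6.0) before and (3.4, 5.7) after, so it travelled √(1.7² + 0.3²) ≈ 1.7 units.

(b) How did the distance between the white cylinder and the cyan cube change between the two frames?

-1.6

Before: roughly 6.4 units apart; after: 4.8. That's 1.6 units closer together.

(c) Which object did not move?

the purple torus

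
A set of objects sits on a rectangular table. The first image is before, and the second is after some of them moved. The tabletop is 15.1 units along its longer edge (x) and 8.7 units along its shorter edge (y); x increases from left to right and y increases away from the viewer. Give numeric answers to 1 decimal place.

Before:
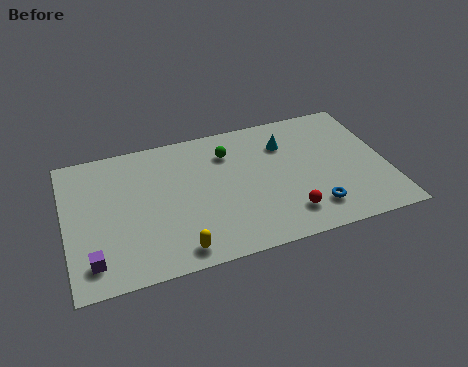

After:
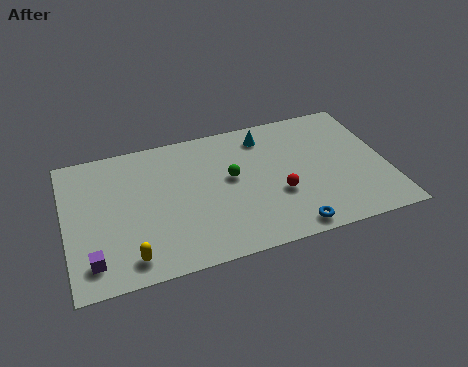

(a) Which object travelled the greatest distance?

the yellow capsule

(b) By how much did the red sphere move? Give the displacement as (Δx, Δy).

(-0.3, 1.4)

The red sphere was at about (10.2, 1.8) and moved to about (9.9, 3.2).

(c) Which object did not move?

the purple cube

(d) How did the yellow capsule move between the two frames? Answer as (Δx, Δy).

(-2.2, 0.2)

From the two frames, the yellow capsule sits at roughly (5.0, 1.1) before and (2.8, 1.3) after.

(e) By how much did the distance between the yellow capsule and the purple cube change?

-2.2

They were about 3.9 units apart before and 1.7 after — 2.2 units closer together.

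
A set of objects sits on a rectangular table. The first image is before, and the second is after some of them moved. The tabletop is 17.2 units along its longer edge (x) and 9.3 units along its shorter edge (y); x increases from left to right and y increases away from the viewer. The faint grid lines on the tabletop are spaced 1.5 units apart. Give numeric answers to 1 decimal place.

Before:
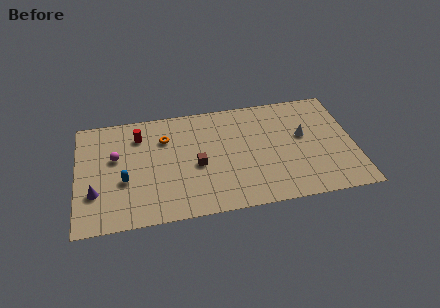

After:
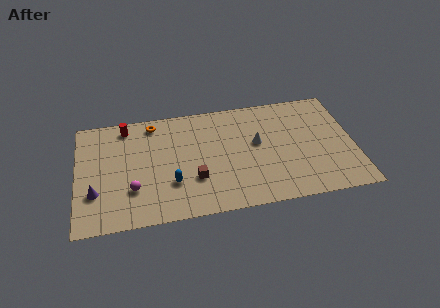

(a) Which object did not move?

the purple cone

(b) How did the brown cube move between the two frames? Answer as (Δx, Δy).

(-0.2, -1.1)

From the two frames, the brown cube sits at roughly (7.4, 4.1) before and (7.2, 3.0) after.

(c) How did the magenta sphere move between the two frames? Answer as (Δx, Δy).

(1.0, -2.8)

From the two frames, the magenta sphere sits at roughly (2.4, 5.6) before and (3.4, 2.8) after.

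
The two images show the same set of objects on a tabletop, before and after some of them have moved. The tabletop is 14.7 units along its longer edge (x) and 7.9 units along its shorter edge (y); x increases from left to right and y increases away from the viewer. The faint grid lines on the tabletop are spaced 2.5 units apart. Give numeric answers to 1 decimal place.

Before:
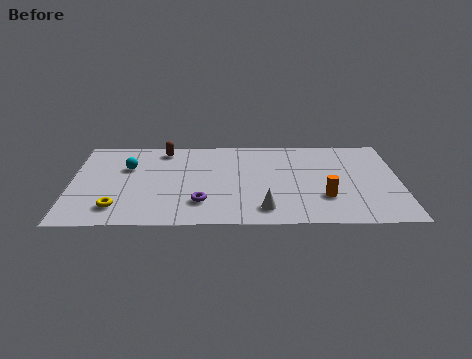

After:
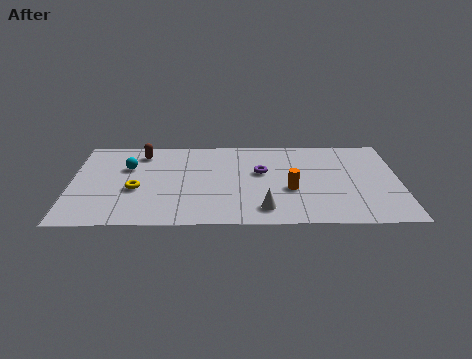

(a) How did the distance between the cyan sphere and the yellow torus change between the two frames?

-1.6

The distance was about 3.6 in the first image and 2.0 in the second, so they moved 1.6 units closer together.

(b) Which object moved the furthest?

the purple torus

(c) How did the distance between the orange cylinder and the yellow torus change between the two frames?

-2.3

They were about 9.2 units apart before and 6.9 after — 2.3 units closer together.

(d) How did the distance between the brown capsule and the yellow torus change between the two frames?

-2.3

The distance was about 5.6 in the first image and 3.3 in the second, so they moved 2.3 units closer together.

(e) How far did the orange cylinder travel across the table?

1.7

From (11.3, 2.4) to (9.8, 3.1), the orange cylinder covered √(1.5² + 0.7²) ≈ 1.7 units.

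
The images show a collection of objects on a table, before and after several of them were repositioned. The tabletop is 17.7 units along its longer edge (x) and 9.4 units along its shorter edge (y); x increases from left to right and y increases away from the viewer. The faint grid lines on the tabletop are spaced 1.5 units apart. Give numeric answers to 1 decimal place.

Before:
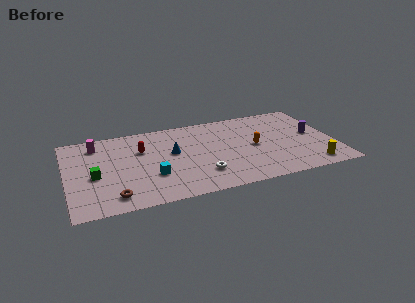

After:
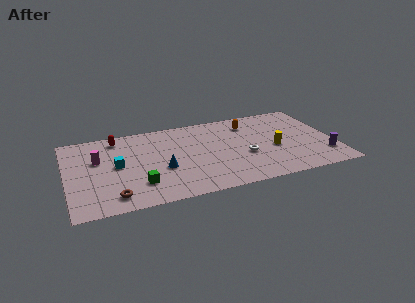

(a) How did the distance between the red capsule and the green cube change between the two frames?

+1.9

The distance was about 3.9 in the first image and 5.8 in the second, so they moved 1.9 units further apart.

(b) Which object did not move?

the brown torus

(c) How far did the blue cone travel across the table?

1.9

The blue cone was near (7.0, 5.4) before and (6.2, 3.7) after, so it travelled √(0.8² + 1.7²) ≈ 1.9 units.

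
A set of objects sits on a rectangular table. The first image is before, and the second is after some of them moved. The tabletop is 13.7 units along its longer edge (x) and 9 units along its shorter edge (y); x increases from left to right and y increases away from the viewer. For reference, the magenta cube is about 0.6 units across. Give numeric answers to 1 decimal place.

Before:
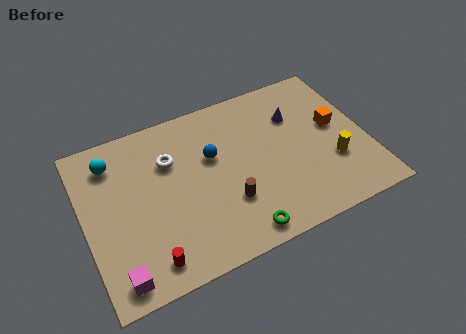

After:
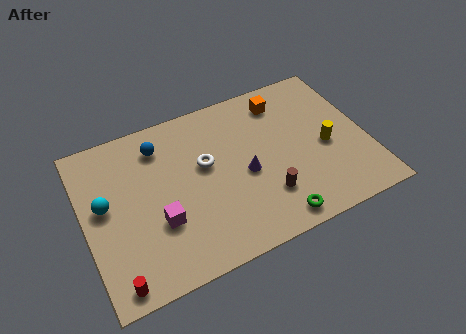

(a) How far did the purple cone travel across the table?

3.6

The purple cone was near (10.5, 6.3) before and (7.7, 4.0) after, so it travelled √(2.8² + 2.3²) ≈ 3.6 units.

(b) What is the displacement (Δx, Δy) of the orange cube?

(-2.3, 2.4)

The orange cube started near (12.3, 5.0) and ended near (10.0, 7.4).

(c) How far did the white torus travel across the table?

1.8

The white torus moved from about (4.3, 6.2) to (5.9, 5.3), a distance of √(1.6² + 0.9²) ≈ 1.8.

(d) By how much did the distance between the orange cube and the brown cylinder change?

-0.8

They were about 6.0 units apart before and 5.2 after — 0.8 units closer together.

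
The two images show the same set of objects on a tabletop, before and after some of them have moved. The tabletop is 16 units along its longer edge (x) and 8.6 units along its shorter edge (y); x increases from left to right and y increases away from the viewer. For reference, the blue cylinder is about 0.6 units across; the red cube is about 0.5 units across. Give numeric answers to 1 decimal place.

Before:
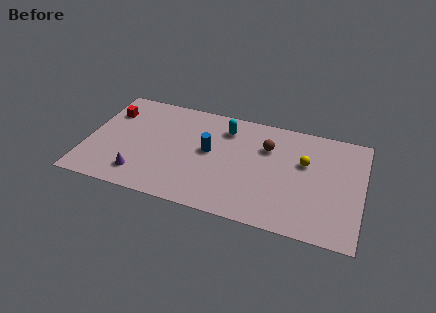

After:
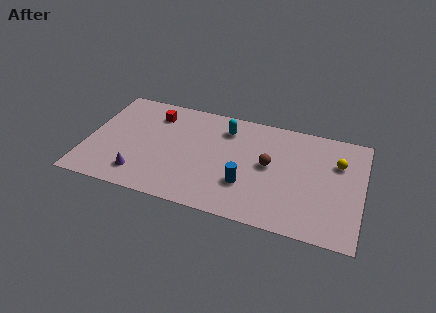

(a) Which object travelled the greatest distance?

the blue cylinder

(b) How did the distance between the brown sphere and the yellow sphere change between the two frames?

+1.8

The distance was about 2.3 in the first image and 4.1 in the second, so they moved 1.8 units further apart.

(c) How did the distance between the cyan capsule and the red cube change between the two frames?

-2.6

Before: roughly 6.8 units apart; after: 4.2. That's 2.6 units closer together.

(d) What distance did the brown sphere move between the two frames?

1.4

From (10.4, 6.0) to (10.6, 4.6), the brown sphere covered √(0.2² + 1.4²) ≈ 1.4 units.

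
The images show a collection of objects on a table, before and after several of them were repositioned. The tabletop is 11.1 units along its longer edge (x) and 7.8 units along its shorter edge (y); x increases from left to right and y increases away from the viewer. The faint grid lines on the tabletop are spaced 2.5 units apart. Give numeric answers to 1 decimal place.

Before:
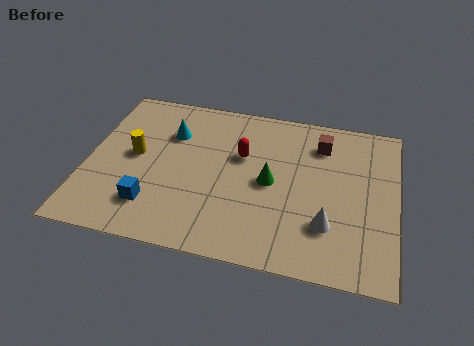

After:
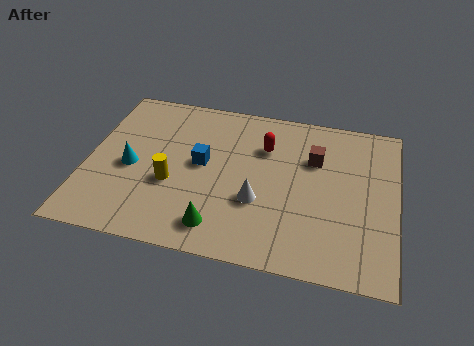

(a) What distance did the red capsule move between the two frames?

1.0

The red capsule moved from about (5.5, 4.9) to (6.3, 5.5), a distance of √(0.8² + 0.6²) ≈ 1.0.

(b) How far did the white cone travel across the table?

2.6

The white cone was near (8.7, 2.2) before and (6.2, 2.8) after, so it travelled √(2.5² + 0.6²) ≈ 2.6 units.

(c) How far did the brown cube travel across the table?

0.8

The brown cube was near (8.3, 6.1) before and (8.1, 5.3) after, so it travelled √(0.2² + 0.8²) ≈ 0.8 units.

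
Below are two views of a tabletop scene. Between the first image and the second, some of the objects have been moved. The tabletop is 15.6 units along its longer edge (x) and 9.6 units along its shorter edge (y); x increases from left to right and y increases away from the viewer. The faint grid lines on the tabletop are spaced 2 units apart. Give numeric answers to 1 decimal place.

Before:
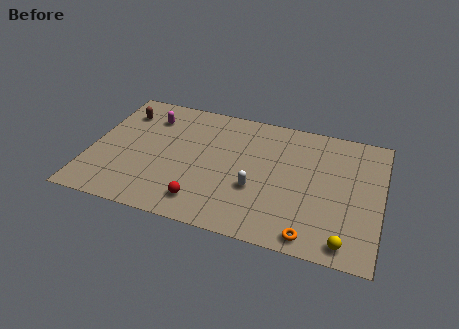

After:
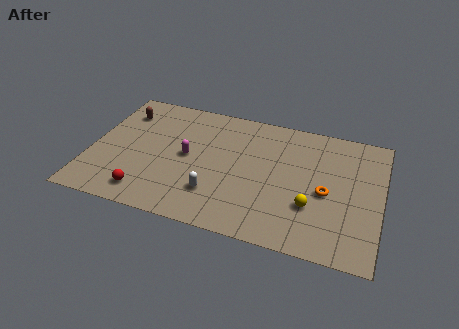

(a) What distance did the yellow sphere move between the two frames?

2.8

The yellow sphere moved from about (13.9, 1.1) to (12.0, 3.1), a distance of √(1.9² + 2.0²) ≈ 2.8.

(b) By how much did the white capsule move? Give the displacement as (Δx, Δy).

(-2.1, -1.0)

From the two frames, the white capsule sits at roughly (9.0, 3.5) before and (6.9, 2.5) after.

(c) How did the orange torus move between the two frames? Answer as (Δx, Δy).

(0.6, 3.3)

From the two frames, the orange torus sits at roughly (12.1, 1.0) before and (12.7, 4.3) after.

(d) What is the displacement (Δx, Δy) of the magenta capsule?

(2.3, -2.5)

The magenta capsule started near (2.9, 7.4) and ended near (5.2, 4.9).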